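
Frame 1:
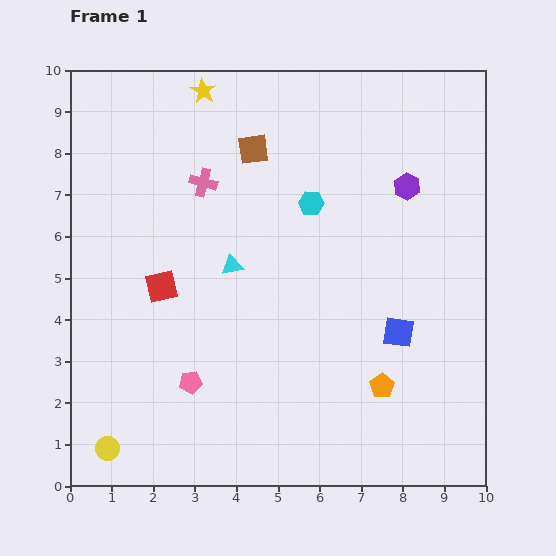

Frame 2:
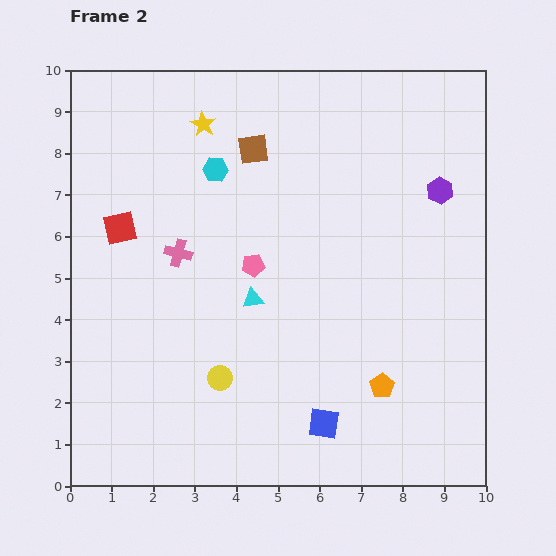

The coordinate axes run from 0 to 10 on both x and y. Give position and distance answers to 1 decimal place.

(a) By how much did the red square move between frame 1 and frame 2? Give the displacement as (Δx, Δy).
(-1.0, 1.4)

The red square was at (2.2, 4.8) in frame 1 and (1.2, 6.2) in frame 2.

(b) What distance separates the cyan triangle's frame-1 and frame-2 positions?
0.9

The cyan triangle moved from (3.9, 5.3) to (4.4, 4.5), a distance of √(0.5² + 0.8²) ≈ 0.9.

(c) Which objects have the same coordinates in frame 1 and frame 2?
the brown square, the orange pentagon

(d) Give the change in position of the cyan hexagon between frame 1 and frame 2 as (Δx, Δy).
(-2.3, 0.8)

The cyan hexagon was at (5.8, 6.8) in frame 1 and (3.5, 7.6) in frame 2.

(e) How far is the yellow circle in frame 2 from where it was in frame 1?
3.2

The yellow circle moved from (0.9, 0.9) to (3.6, 2.6), a distance of √(2.7² + 1.7²) ≈ 3.2.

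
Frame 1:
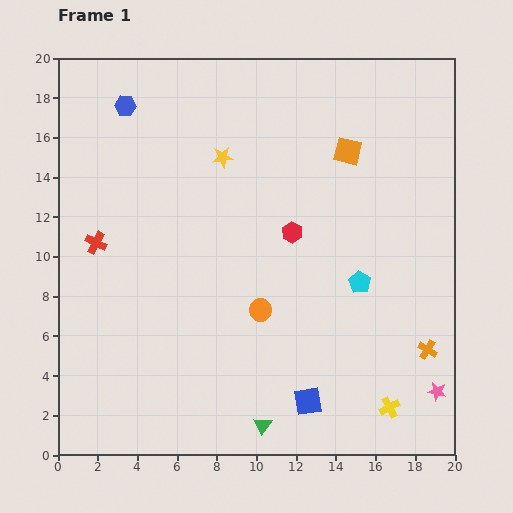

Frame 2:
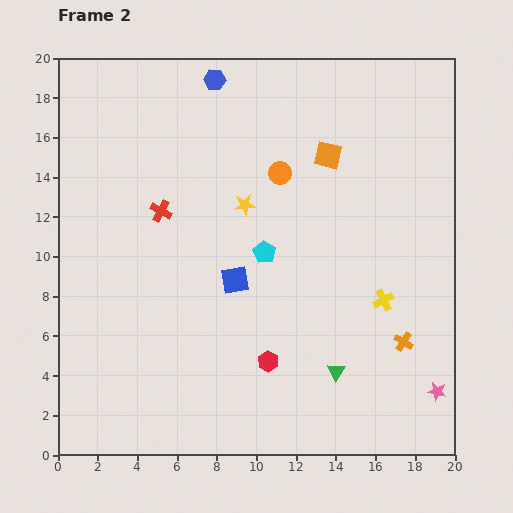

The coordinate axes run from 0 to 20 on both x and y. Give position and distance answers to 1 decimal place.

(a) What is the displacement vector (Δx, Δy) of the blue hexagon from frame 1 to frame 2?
(4.5, 1.3)

The blue hexagon was at (3.4, 17.6) in frame 1 and (7.9, 18.9) in frame 2.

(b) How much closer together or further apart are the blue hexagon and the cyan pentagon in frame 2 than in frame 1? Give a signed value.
-5.7

Distance in frame 1: 14.8. Distance in frame 2: 9.1.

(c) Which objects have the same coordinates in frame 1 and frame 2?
the pink star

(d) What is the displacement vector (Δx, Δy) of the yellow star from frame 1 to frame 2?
(1.1, -2.4)

The yellow star was at (8.3, 15.0) in frame 1 and (9.4, 12.6) in frame 2.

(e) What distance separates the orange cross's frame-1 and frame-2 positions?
1.3

The orange cross moved from (18.6, 5.3) to (17.4, 5.7), a distance of √(1.2² + 0.4²) ≈ 1.3.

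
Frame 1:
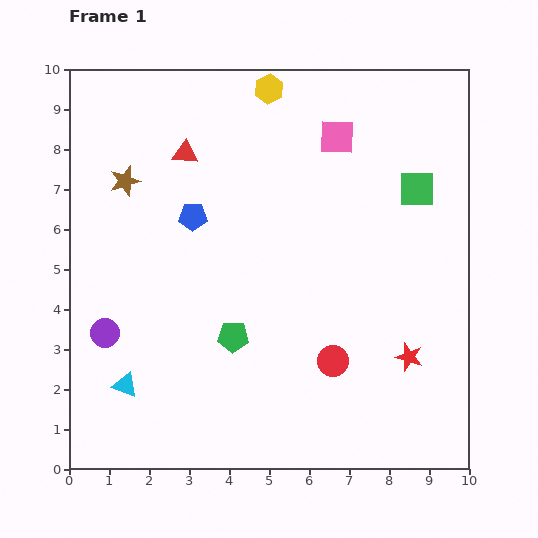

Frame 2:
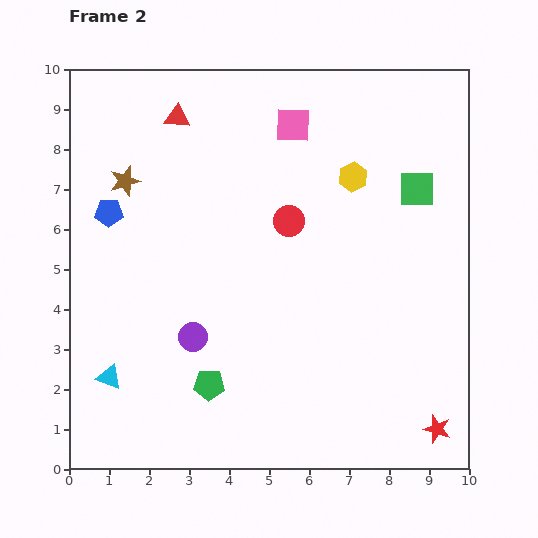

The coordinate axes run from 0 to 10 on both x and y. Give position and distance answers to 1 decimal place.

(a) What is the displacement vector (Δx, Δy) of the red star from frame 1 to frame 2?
(0.7, -1.8)

The red star was at (8.5, 2.8) in frame 1 and (9.2, 1.0) in frame 2.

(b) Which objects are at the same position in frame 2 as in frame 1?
the brown star, the green square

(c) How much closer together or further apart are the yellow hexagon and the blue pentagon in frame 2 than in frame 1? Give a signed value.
+2.5

Distance in frame 1: 3.7. Distance in frame 2: 6.2.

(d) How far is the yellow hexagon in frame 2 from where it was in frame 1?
3.0

The yellow hexagon moved from (5.0, 9.5) to (7.1, 7.3), a distance of √(2.1² + 2.2²) ≈ 3.0.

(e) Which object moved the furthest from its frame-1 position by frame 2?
the red circle

(moved 3.7; next 3.0)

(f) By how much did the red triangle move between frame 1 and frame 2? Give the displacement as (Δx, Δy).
(-0.2, 0.9)

The red triangle was at (2.9, 7.9) in frame 1 and (2.7, 8.8) in frame 2.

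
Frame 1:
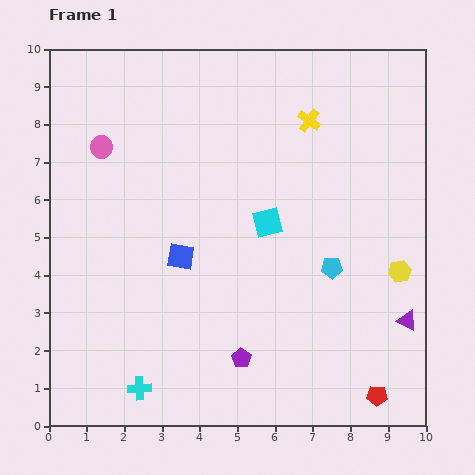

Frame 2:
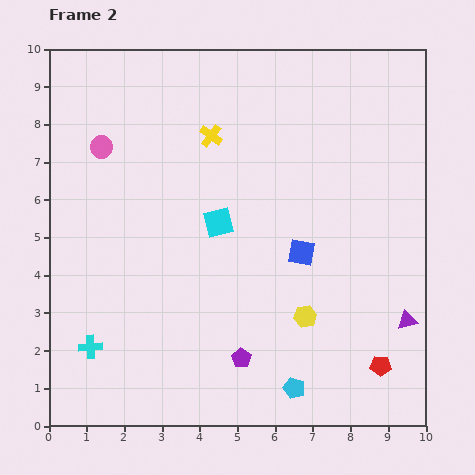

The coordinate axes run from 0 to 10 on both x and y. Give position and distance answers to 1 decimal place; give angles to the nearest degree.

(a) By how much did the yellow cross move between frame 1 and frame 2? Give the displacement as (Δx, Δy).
(-2.6, -0.4)

The yellow cross was at (6.9, 8.1) in frame 1 and (4.3, 7.7) in frame 2.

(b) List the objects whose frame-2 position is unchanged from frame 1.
the pink circle, the purple pentagon, the purple triangle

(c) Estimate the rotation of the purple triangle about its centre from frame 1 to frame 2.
40° counter-clockwise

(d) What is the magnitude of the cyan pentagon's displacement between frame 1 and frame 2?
3.4

The cyan pentagon moved from (7.5, 4.2) to (6.5, 1.0), a distance of √(1.0² + 3.2²) ≈ 3.4.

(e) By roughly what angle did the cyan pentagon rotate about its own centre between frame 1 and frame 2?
22° clockwise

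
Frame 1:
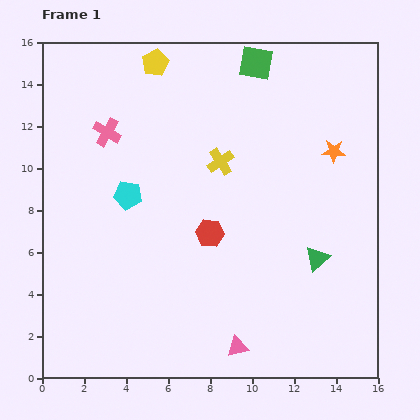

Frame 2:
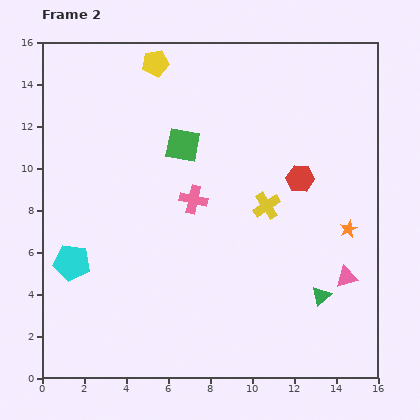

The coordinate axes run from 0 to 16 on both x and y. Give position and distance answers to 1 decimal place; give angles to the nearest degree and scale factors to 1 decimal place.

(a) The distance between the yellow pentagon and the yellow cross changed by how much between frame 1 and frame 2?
+3.0

Distance in frame 1: 5.6. Distance in frame 2: 8.6.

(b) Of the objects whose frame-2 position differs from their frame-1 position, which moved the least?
the green triangle

(moved 1.8)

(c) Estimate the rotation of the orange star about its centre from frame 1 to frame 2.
27° counter-clockwise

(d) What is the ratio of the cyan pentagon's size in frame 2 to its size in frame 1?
1.3×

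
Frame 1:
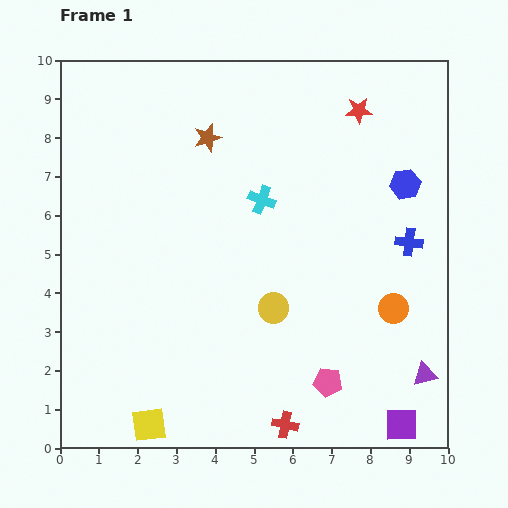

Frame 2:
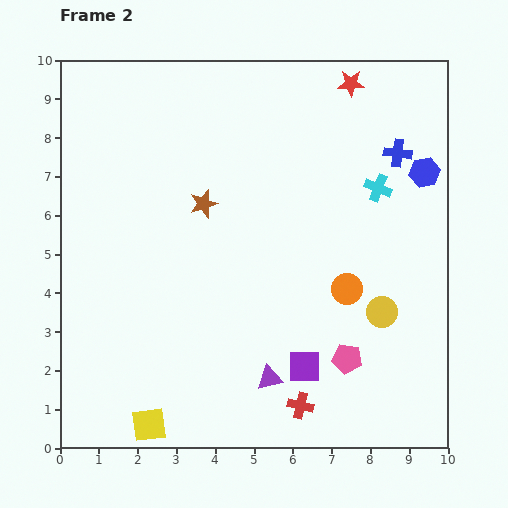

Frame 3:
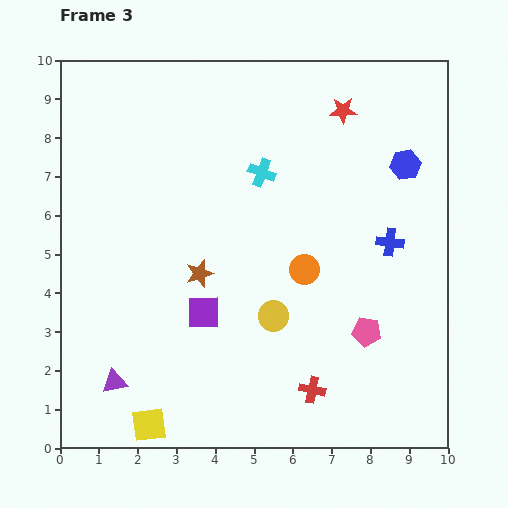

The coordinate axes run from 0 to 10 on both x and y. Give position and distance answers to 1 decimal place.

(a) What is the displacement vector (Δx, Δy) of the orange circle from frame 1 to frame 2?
(-1.2, 0.5)

The orange circle was at (8.6, 3.6) in frame 1 and (7.4, 4.1) in frame 2.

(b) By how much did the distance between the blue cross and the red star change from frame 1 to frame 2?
-1.4

Distance in frame 1: 3.6. Distance in frame 2: 2.2.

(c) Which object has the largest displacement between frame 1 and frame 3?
the purple triangle

(moved 8.0; next 5.9)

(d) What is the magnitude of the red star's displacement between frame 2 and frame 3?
0.7

The red star moved from (7.5, 9.4) to (7.3, 8.7), a distance of √(0.2² + 0.7²) ≈ 0.7.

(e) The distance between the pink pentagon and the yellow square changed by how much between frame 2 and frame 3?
+0.7

Distance in frame 2: 5.4. Distance in frame 3: 6.1.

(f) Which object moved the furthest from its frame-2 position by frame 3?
the purple triangle

(moved 4.0; next 3.0)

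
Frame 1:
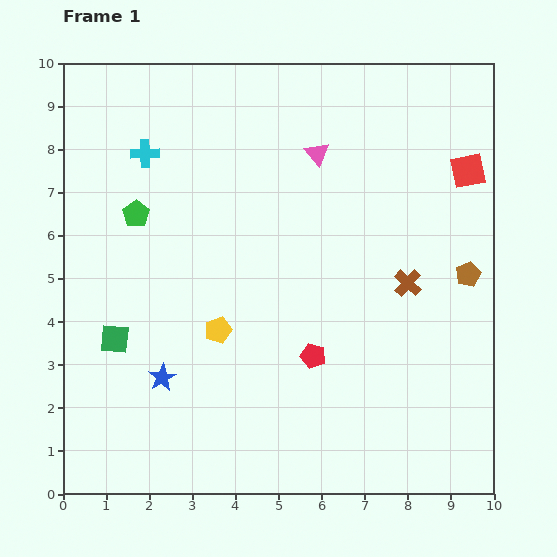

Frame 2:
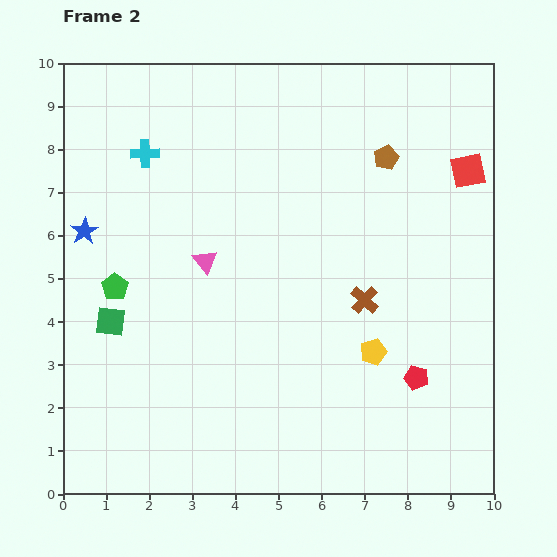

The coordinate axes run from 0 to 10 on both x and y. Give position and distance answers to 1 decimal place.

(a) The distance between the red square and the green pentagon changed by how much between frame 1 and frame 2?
+0.8

Distance in frame 1: 7.8. Distance in frame 2: 8.6.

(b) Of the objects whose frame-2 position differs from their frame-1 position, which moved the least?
the green square

(moved 0.4)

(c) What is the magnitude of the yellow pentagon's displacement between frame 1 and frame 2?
3.6

The yellow pentagon moved from (3.6, 3.8) to (7.2, 3.3), a distance of √(3.6² + 0.5²) ≈ 3.6.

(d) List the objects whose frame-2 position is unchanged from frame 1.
the red square, the cyan cross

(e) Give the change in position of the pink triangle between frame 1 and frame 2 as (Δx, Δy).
(-2.6, -2.5)

The pink triangle was at (5.9, 7.9) in frame 1 and (3.3, 5.4) in frame 2.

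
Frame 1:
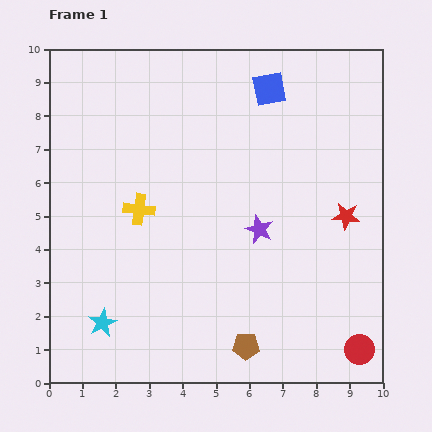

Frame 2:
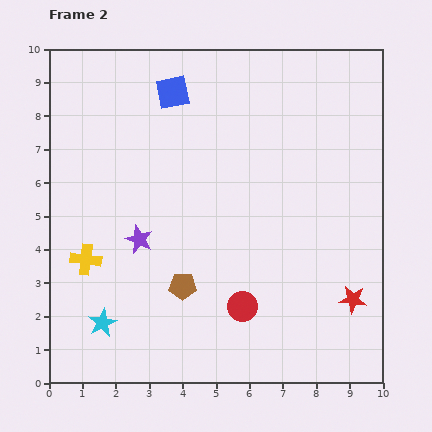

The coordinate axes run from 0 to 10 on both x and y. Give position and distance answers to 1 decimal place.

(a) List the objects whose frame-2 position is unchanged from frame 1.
the cyan star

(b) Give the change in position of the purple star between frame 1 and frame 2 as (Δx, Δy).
(-3.6, -0.3)

The purple star was at (6.3, 4.6) in frame 1 and (2.7, 4.3) in frame 2.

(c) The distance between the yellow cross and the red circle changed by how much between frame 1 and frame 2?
-2.9

Distance in frame 1: 7.8. Distance in frame 2: 4.9.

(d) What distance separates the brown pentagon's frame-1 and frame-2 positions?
2.6

The brown pentagon moved from (5.9, 1.1) to (4.0, 2.9), a distance of √(1.9² + 1.8²) ≈ 2.6.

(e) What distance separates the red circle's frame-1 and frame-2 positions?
3.7

The red circle moved from (9.3, 1.0) to (5.8, 2.3), a distance of √(3.5² + 1.3²) ≈ 3.7.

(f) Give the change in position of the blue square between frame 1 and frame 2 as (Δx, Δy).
(-2.9, -0.1)

The blue square was at (6.6, 8.8) in frame 1 and (3.7, 8.7) in frame 2.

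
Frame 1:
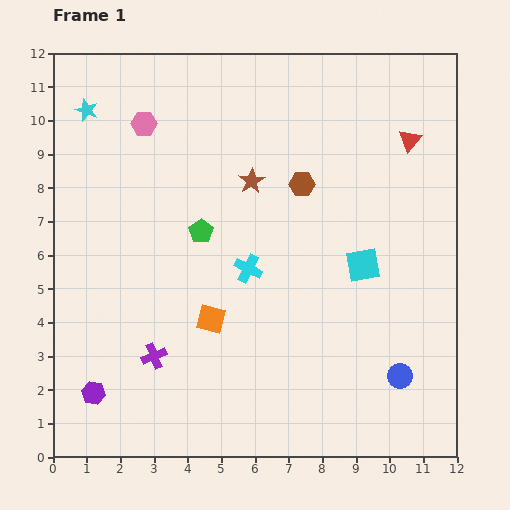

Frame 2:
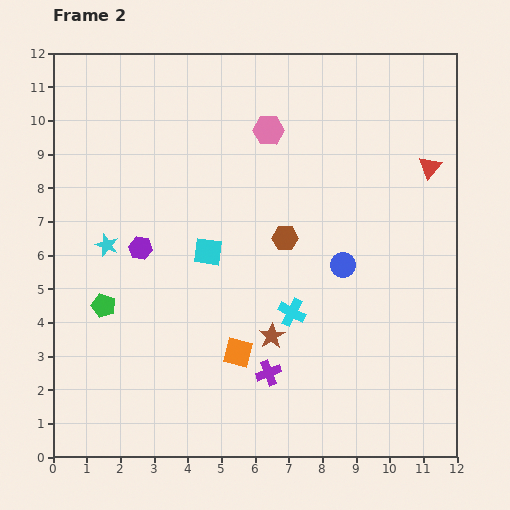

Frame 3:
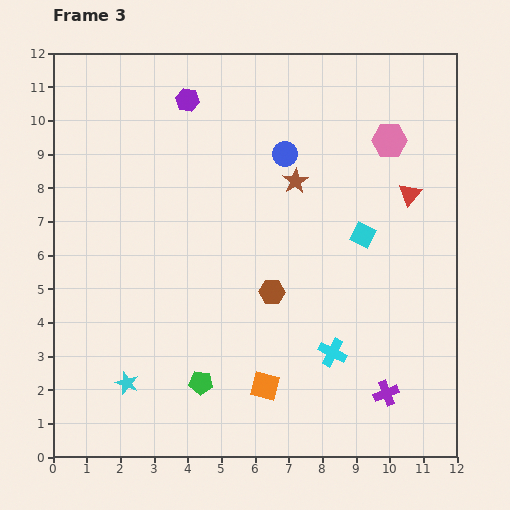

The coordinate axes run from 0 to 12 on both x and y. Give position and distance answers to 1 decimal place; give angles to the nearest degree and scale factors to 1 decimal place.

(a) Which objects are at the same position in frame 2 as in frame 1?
none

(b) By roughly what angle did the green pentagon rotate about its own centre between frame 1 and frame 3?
31° counter-clockwise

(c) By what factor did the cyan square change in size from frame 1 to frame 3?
0.7×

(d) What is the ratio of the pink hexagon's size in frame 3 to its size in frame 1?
1.4×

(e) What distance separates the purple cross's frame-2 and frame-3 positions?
3.6

The purple cross moved from (6.4, 2.5) to (9.9, 1.9), a distance of √(3.5² + 0.6²) ≈ 3.6.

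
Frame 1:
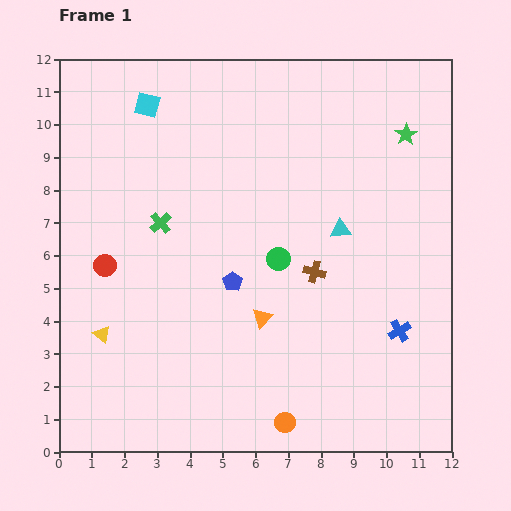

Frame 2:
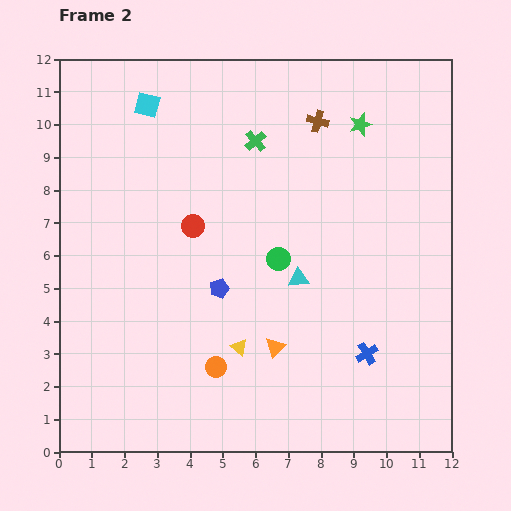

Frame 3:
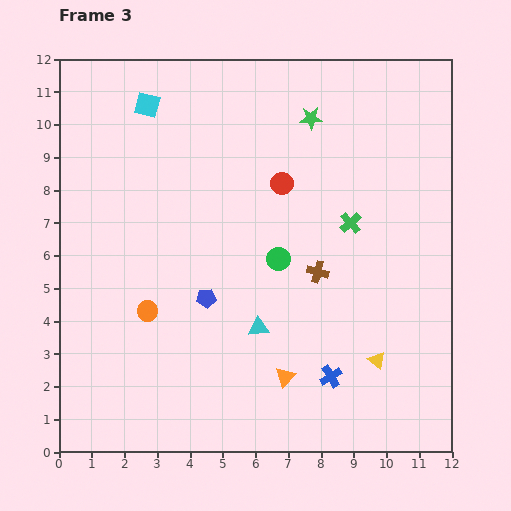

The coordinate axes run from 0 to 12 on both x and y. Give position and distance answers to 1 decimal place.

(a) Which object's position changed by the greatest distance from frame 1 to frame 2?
the brown cross

(moved 4.6; next 4.2)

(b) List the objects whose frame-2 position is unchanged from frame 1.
the green circle, the cyan square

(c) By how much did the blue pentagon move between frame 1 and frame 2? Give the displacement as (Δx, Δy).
(-0.4, -0.2)

The blue pentagon was at (5.3, 5.2) in frame 1 and (4.9, 5.0) in frame 2.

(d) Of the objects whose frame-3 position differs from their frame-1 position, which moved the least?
the brown cross

(moved 0.1)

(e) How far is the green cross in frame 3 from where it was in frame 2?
3.8

The green cross moved from (6.0, 9.5) to (8.9, 7.0), a distance of √(2.9² + 2.5²) ≈ 3.8.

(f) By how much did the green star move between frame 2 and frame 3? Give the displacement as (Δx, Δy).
(-1.5, 0.2)

The green star was at (9.2, 10.0) in frame 2 and (7.7, 10.2) in frame 3.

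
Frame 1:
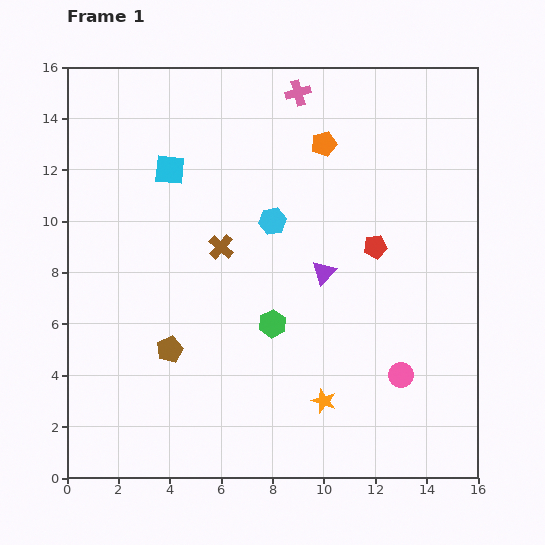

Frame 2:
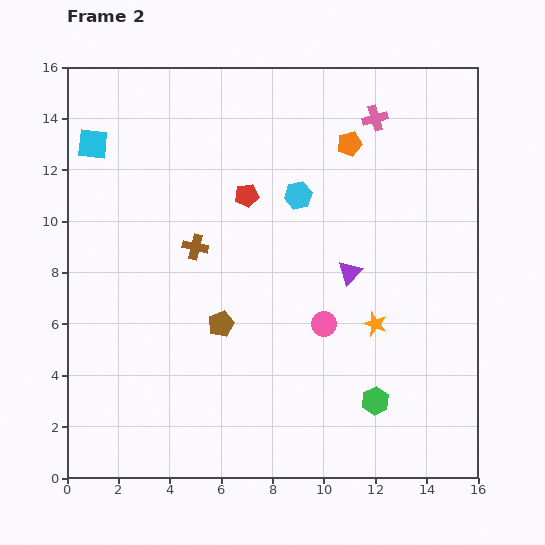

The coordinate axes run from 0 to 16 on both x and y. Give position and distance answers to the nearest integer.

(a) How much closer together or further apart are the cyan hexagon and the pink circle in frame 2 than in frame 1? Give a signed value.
-3

Distance in frame 1: 8. Distance in frame 2: 5.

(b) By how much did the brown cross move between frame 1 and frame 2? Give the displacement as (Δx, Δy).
(-1, 0)

The brown cross was at (6, 9) in frame 1 and (5, 9) in frame 2.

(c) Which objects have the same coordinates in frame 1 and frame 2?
none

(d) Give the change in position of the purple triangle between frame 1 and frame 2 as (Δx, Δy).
(1, 0)

The purple triangle was at (10, 8) in frame 1 and (11, 8) in frame 2.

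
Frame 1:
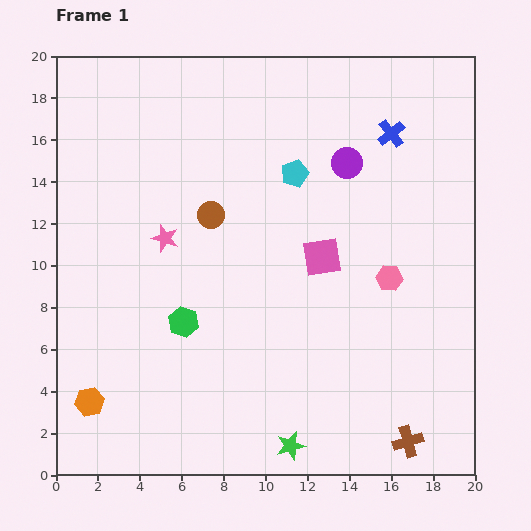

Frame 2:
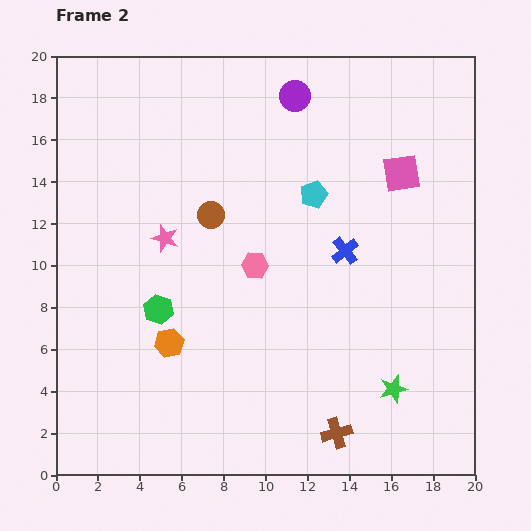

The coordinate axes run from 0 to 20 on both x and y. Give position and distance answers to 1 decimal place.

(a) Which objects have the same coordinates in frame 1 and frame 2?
the brown circle, the pink star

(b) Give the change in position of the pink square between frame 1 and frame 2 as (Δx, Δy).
(3.8, 4.0)

The pink square was at (12.7, 10.4) in frame 1 and (16.5, 14.4) in frame 2.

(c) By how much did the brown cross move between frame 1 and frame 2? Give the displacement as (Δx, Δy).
(-3.4, 0.4)

The brown cross was at (16.8, 1.6) in frame 1 and (13.4, 2.0) in frame 2.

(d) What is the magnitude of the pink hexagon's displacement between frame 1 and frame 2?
6.4

The pink hexagon moved from (15.9, 9.4) to (9.5, 10.0), a distance of √(6.4² + 0.6²) ≈ 6.4.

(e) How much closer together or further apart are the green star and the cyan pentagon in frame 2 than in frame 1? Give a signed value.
-3.0

Distance in frame 1: 13.0. Distance in frame 2: 10.0.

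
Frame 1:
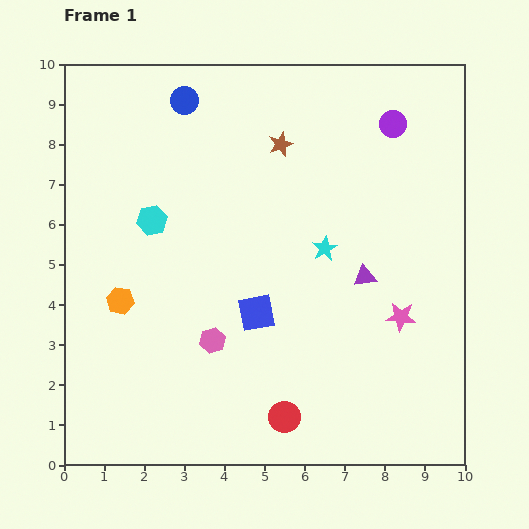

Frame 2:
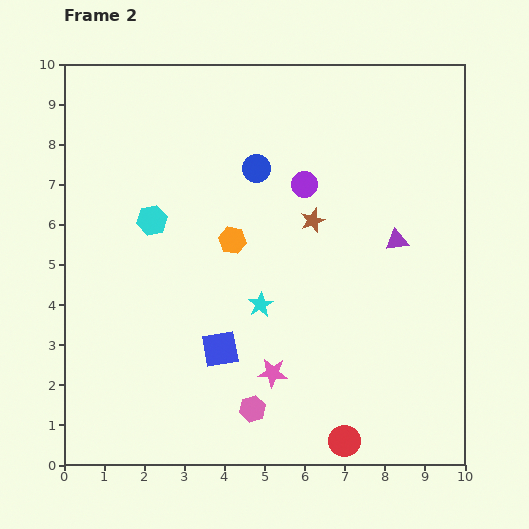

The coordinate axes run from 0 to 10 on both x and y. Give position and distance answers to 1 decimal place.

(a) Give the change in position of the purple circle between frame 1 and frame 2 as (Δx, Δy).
(-2.2, -1.5)

The purple circle was at (8.2, 8.5) in frame 1 and (6.0, 7.0) in frame 2.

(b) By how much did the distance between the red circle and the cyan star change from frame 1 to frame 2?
-0.3

Distance in frame 1: 4.3. Distance in frame 2: 4.0.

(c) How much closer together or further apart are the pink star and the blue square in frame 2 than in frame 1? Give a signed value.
-2.2

Distance in frame 1: 3.6. Distance in frame 2: 1.4.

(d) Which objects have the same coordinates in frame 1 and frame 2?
the cyan hexagon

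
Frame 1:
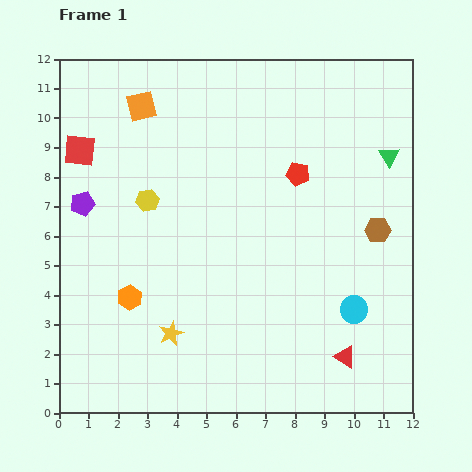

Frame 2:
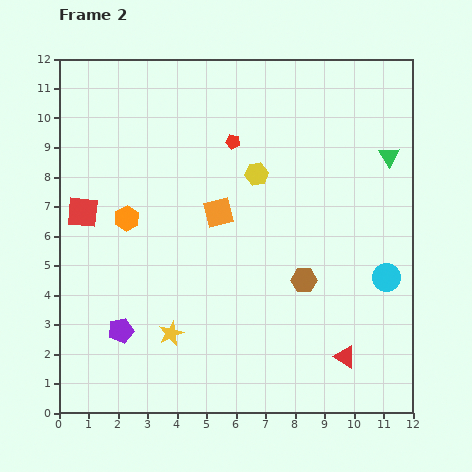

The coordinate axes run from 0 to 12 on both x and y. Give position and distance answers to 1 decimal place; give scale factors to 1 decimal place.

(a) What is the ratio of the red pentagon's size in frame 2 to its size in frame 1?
0.6×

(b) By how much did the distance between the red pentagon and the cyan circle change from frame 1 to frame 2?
+1.9

Distance in frame 1: 5.0. Distance in frame 2: 6.9.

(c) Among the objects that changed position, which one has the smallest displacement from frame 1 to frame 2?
the cyan circle

(moved 1.6)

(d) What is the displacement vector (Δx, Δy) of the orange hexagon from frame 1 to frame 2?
(-0.1, 2.7)

The orange hexagon was at (2.4, 3.9) in frame 1 and (2.3, 6.6) in frame 2.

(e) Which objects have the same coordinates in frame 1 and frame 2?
the red triangle, the green triangle, the yellow star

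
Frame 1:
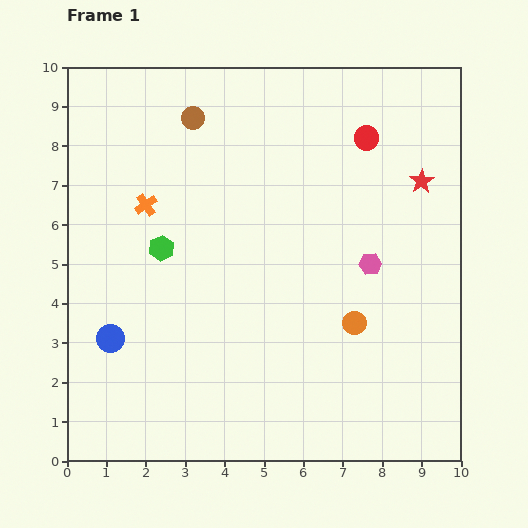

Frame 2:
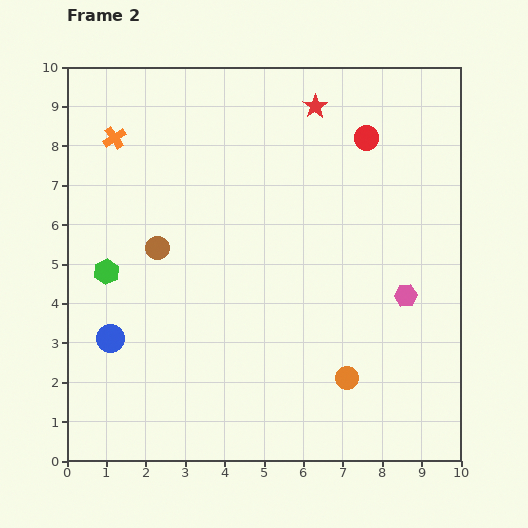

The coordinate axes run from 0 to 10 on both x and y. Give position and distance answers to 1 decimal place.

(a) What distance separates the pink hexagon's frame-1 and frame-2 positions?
1.2

The pink hexagon moved from (7.7, 5.0) to (8.6, 4.2), a distance of √(0.9² + 0.8²) ≈ 1.2.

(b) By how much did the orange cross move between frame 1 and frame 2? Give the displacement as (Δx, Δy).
(-0.8, 1.7)

The orange cross was at (2.0, 6.5) in frame 1 and (1.2, 8.2) in frame 2.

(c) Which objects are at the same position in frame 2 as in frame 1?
the red circle, the blue circle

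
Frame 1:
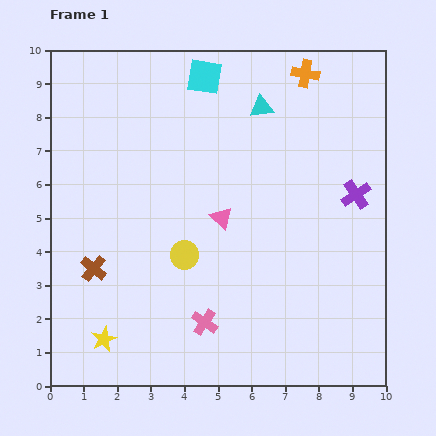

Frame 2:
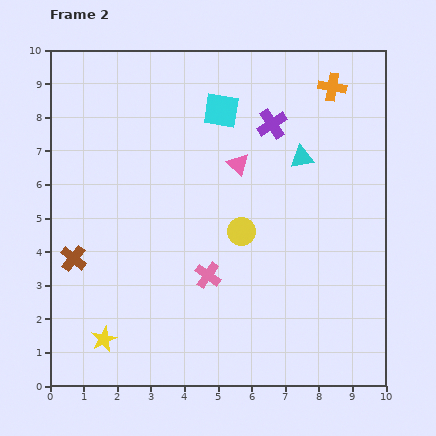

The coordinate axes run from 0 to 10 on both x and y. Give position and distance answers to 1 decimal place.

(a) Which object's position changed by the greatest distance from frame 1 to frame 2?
the purple cross

(moved 3.3; next 1.9)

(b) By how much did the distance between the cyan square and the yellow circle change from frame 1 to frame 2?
-1.7

Distance in frame 1: 5.3. Distance in frame 2: 3.6.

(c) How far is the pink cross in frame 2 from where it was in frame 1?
1.4

The pink cross moved from (4.6, 1.9) to (4.7, 3.3), a distance of √(0.1² + 1.4²) ≈ 1.4.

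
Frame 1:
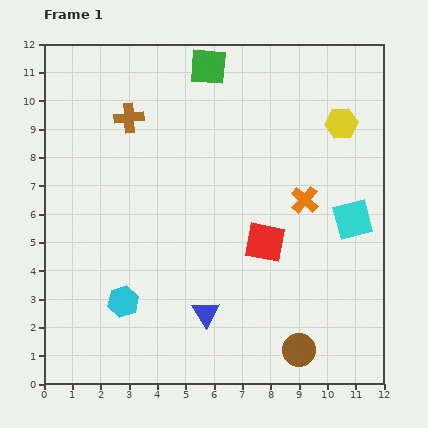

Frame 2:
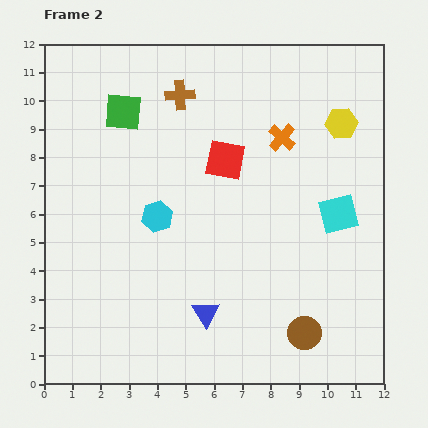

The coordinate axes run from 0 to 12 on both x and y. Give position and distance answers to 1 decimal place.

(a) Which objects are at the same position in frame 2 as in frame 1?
the blue triangle, the yellow hexagon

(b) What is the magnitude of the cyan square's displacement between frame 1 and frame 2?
0.5

The cyan square moved from (10.9, 5.8) to (10.4, 6.0), a distance of √(0.5² + 0.2²) ≈ 0.5.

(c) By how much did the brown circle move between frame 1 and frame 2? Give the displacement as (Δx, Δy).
(0.2, 0.6)

The brown circle was at (9.0, 1.2) in frame 1 and (9.2, 1.8) in frame 2.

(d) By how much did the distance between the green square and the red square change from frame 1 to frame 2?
-2.5

Distance in frame 1: 6.5. Distance in frame 2: 4.0.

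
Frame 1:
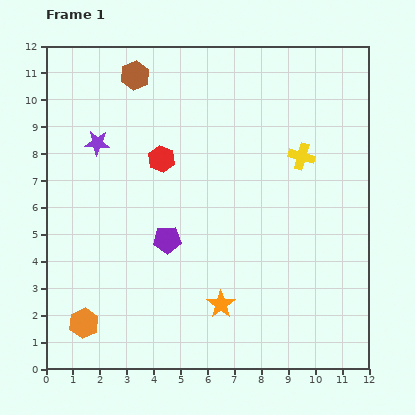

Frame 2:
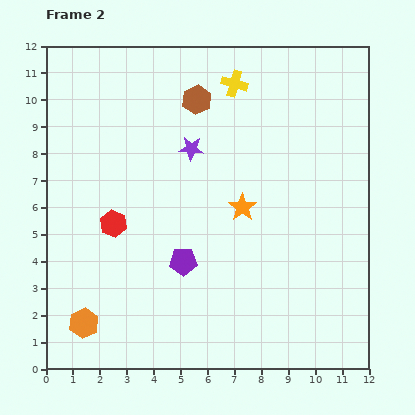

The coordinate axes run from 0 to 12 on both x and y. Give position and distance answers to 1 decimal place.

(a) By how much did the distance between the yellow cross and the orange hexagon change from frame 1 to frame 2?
+0.3

Distance in frame 1: 10.2. Distance in frame 2: 10.5.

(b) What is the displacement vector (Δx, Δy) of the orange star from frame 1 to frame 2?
(0.8, 3.6)

The orange star was at (6.5, 2.4) in frame 1 and (7.3, 6.0) in frame 2.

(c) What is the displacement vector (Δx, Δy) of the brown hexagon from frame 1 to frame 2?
(2.3, -0.9)

The brown hexagon was at (3.3, 10.9) in frame 1 and (5.6, 10.0) in frame 2.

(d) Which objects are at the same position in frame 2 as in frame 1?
the orange hexagon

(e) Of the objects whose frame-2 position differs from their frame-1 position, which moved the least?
the purple pentagon

(moved 1.0)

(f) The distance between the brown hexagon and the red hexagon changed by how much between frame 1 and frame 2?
+2.2

Distance in frame 1: 3.3. Distance in frame 2: 5.5.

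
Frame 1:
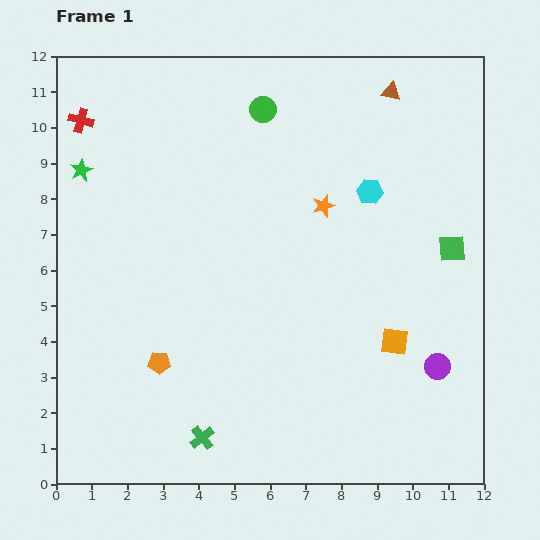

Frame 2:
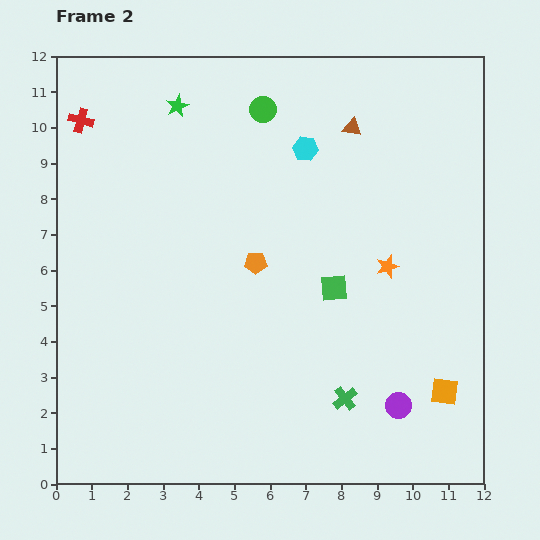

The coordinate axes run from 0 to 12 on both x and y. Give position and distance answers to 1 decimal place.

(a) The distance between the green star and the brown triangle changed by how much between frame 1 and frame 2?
-4.1

Distance in frame 1: 9.0. Distance in frame 2: 4.9.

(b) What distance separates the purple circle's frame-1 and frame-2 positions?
1.6

The purple circle moved from (10.7, 3.3) to (9.6, 2.2), a distance of √(1.1² + 1.1²) ≈ 1.6.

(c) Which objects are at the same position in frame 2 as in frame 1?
the green circle, the red cross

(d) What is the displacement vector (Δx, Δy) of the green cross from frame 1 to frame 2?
(4.0, 1.1)

The green cross was at (4.1, 1.3) in frame 1 and (8.1, 2.4) in frame 2.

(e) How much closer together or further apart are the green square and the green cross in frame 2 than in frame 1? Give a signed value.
-5.7

Distance in frame 1: 8.8. Distance in frame 2: 3.1.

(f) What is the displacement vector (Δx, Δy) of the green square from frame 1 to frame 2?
(-3.3, -1.1)

The green square was at (11.1, 6.6) in frame 1 and (7.8, 5.5) in frame 2.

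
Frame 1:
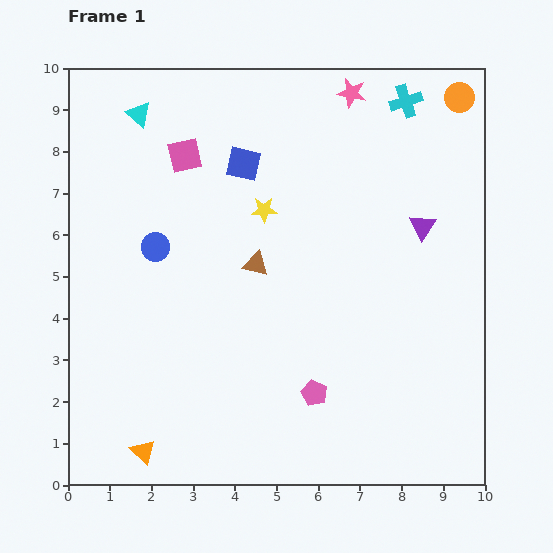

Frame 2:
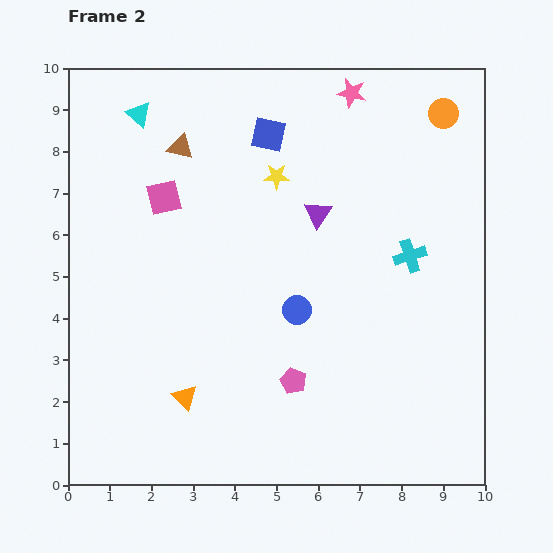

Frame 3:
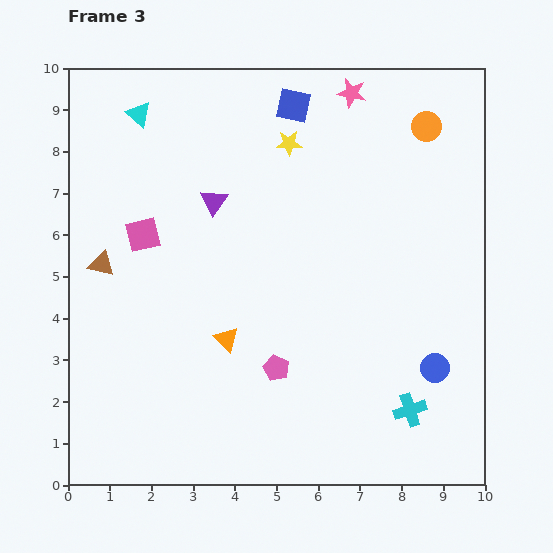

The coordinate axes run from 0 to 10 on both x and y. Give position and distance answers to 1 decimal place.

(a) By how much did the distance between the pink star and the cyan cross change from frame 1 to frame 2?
+2.8

Distance in frame 1: 1.3. Distance in frame 2: 4.1.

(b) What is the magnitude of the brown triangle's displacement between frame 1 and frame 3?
3.7

The brown triangle moved from (4.5, 5.3) to (0.8, 5.3), a distance of √(3.7² + 0.0²) ≈ 3.7.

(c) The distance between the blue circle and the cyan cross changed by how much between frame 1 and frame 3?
-5.7

Distance in frame 1: 6.9. Distance in frame 3: 1.2.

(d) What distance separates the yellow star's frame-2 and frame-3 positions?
0.9

The yellow star moved from (5.0, 7.4) to (5.3, 8.2), a distance of √(0.3² + 0.8²) ≈ 0.9.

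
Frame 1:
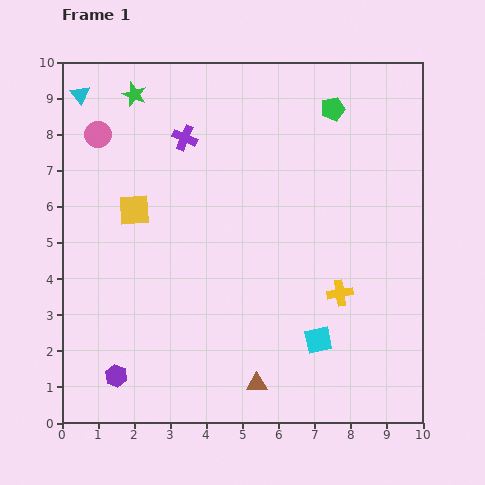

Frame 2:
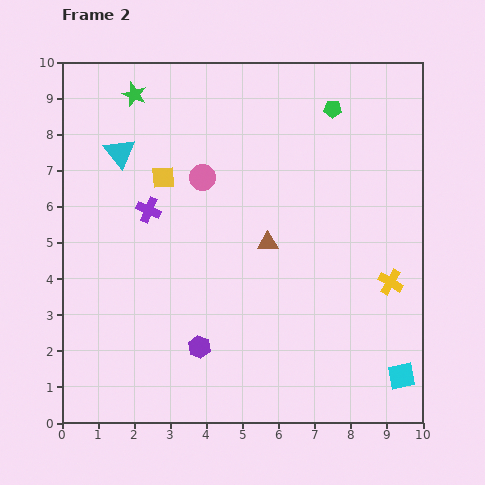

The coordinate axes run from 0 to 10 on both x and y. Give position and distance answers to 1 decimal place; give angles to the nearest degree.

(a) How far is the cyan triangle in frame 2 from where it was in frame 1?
1.9

The cyan triangle moved from (0.5, 9.1) to (1.6, 7.5), a distance of √(1.1² + 1.6²) ≈ 1.9.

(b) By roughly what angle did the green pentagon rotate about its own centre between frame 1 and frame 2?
18° clockwise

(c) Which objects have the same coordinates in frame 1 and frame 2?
the green pentagon, the green star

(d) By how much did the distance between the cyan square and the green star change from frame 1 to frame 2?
+2.3

Distance in frame 1: 8.5. Distance in frame 2: 10.8.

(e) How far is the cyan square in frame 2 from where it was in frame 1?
2.5

The cyan square moved from (7.1, 2.3) to (9.4, 1.3), a distance of √(2.3² + 1.0²) ≈ 2.5.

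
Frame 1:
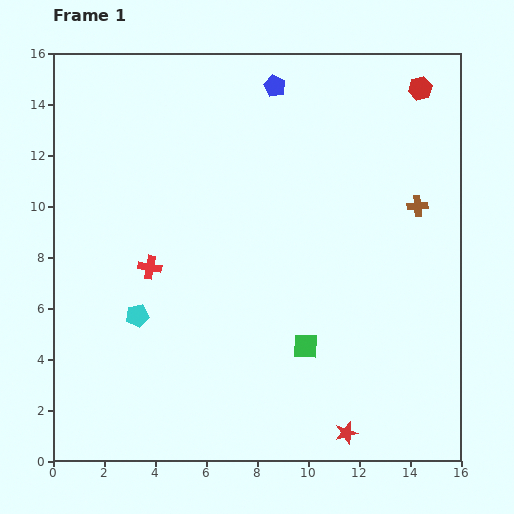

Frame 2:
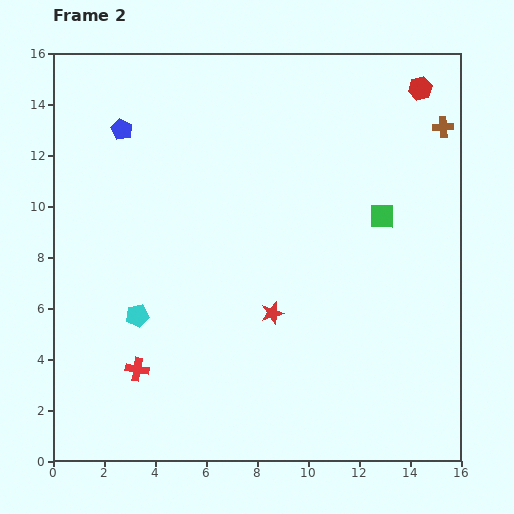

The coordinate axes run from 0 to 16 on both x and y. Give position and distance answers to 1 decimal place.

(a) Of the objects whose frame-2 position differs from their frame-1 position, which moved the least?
the brown cross

(moved 3.3)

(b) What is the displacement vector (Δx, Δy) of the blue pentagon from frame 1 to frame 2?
(-6.0, -1.7)

The blue pentagon was at (8.7, 14.7) in frame 1 and (2.7, 13.0) in frame 2.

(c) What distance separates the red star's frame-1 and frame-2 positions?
5.5

The red star moved from (11.5, 1.1) to (8.6, 5.8), a distance of √(2.9² + 4.7²) ≈ 5.5.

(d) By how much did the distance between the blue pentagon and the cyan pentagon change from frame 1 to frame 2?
-3.2

Distance in frame 1: 10.5. Distance in frame 2: 7.3.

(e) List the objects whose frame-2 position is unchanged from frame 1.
the cyan pentagon, the red hexagon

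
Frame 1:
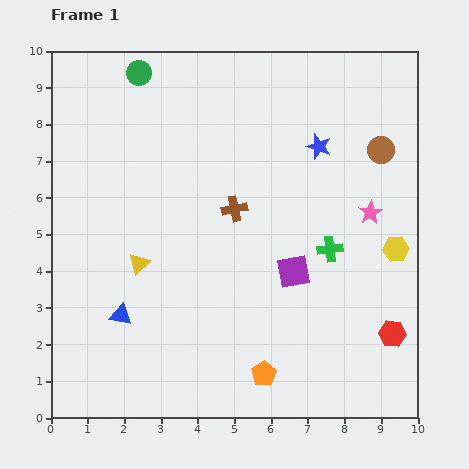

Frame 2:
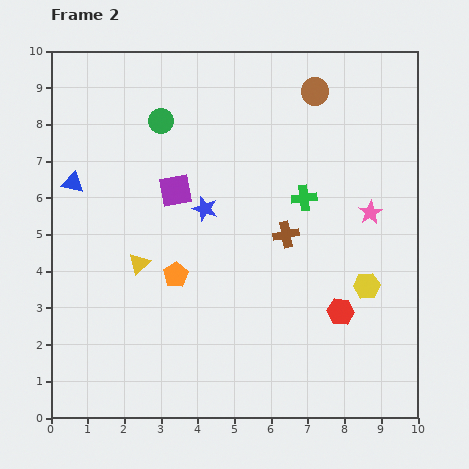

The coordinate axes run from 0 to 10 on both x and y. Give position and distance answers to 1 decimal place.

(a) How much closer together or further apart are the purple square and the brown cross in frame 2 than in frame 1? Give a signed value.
+0.9

Distance in frame 1: 2.3. Distance in frame 2: 3.2.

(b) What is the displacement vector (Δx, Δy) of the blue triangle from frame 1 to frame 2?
(-1.3, 3.6)

The blue triangle was at (1.9, 2.8) in frame 1 and (0.6, 6.4) in frame 2.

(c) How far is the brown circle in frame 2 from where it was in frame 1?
2.4

The brown circle moved from (9.0, 7.3) to (7.2, 8.9), a distance of √(1.8² + 1.6²) ≈ 2.4.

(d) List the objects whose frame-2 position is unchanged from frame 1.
the pink star, the yellow triangle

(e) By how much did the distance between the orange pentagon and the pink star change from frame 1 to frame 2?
+0.3

Distance in frame 1: 5.3. Distance in frame 2: 5.6.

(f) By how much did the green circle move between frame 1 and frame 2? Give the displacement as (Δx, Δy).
(0.6, -1.3)

The green circle was at (2.4, 9.4) in frame 1 and (3.0, 8.1) in frame 2.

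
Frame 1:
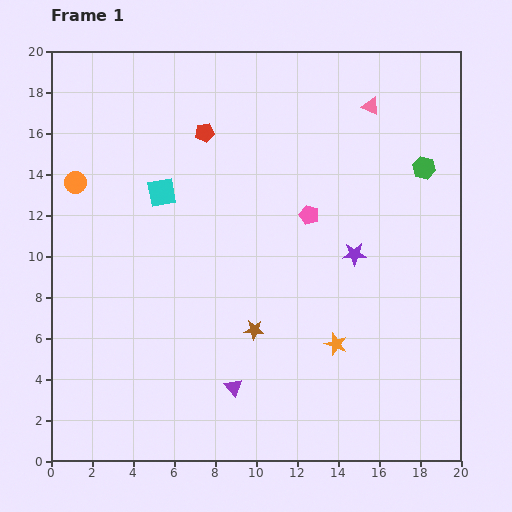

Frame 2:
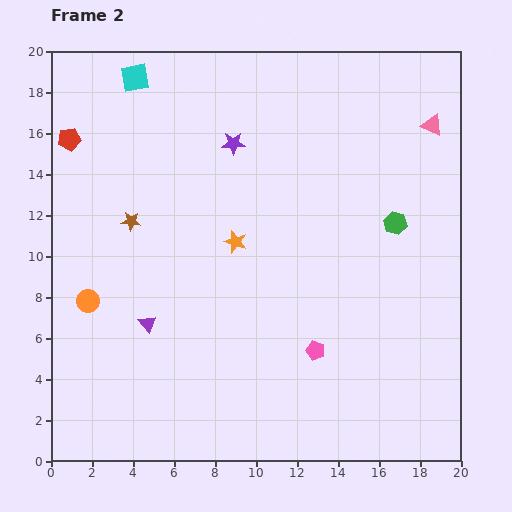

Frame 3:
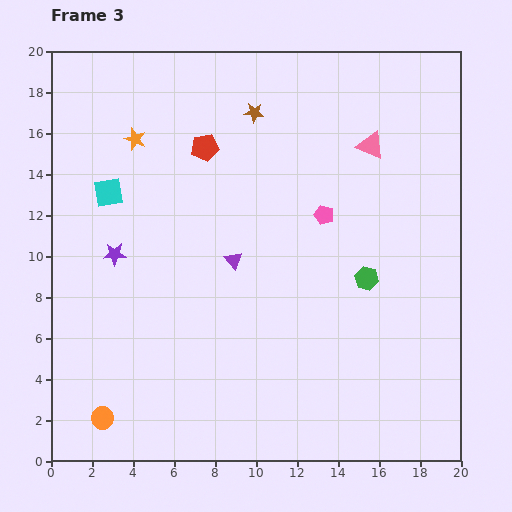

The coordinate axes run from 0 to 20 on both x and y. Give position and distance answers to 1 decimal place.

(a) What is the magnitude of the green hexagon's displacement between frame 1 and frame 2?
3.0

The green hexagon moved from (18.2, 14.3) to (16.8, 11.6), a distance of √(1.4² + 2.7²) ≈ 3.0.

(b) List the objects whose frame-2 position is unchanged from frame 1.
none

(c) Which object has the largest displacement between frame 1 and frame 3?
the orange star

(moved 14.0; next 11.7)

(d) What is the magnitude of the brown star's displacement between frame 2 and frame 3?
8.0

The brown star moved from (3.9, 11.7) to (9.9, 17.0), a distance of √(6.0² + 5.3²) ≈ 8.0.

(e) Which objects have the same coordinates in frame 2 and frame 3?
none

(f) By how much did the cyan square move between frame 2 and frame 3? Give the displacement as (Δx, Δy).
(-1.3, -5.6)

The cyan square was at (4.1, 18.7) in frame 2 and (2.8, 13.1) in frame 3.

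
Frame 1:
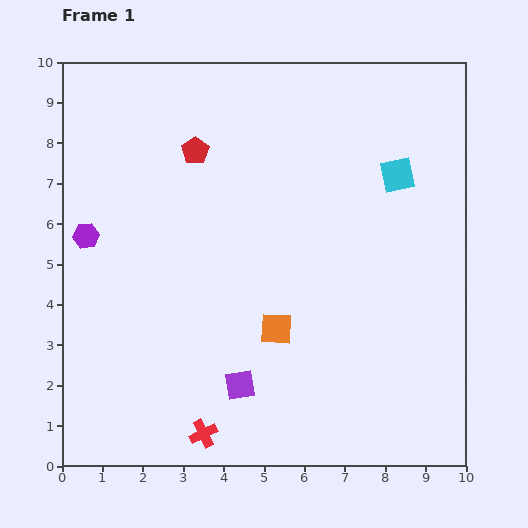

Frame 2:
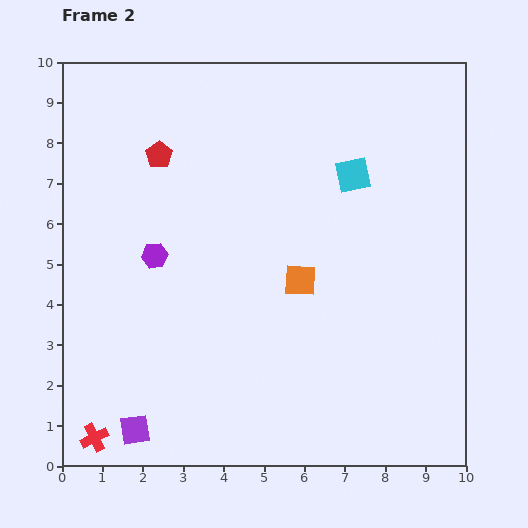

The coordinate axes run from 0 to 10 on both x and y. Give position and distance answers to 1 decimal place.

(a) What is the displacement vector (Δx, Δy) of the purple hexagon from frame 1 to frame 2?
(1.7, -0.5)

The purple hexagon was at (0.6, 5.7) in frame 1 and (2.3, 5.2) in frame 2.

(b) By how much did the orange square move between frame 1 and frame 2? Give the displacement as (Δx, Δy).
(0.6, 1.2)

The orange square was at (5.3, 3.4) in frame 1 and (5.9, 4.6) in frame 2.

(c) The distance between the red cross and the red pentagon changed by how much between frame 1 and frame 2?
+0.2

Distance in frame 1: 7.0. Distance in frame 2: 7.2.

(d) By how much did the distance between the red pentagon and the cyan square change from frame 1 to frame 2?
-0.2

Distance in frame 1: 5.0. Distance in frame 2: 4.8.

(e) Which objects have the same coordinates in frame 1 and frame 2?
none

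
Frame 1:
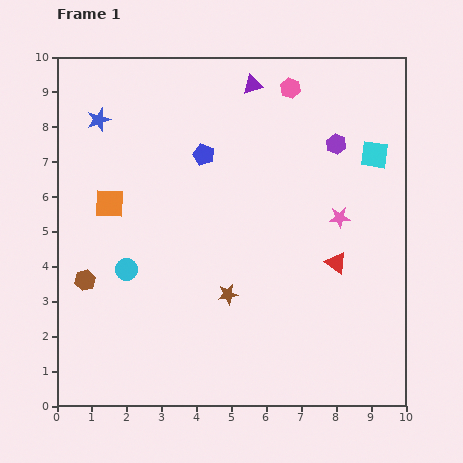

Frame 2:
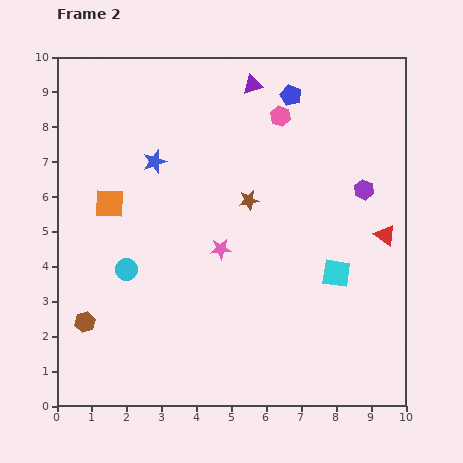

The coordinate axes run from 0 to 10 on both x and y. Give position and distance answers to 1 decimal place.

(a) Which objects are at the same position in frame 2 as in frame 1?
the purple triangle, the orange square, the cyan circle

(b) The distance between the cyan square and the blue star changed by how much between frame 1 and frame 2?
-1.9

Distance in frame 1: 8.0. Distance in frame 2: 6.1.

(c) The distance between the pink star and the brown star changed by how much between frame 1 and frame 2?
-2.3

Distance in frame 1: 3.9. Distance in frame 2: 1.6.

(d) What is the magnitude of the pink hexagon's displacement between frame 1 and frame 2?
0.9

The pink hexagon moved from (6.7, 9.1) to (6.4, 8.3), a distance of √(0.3² + 0.8²) ≈ 0.9.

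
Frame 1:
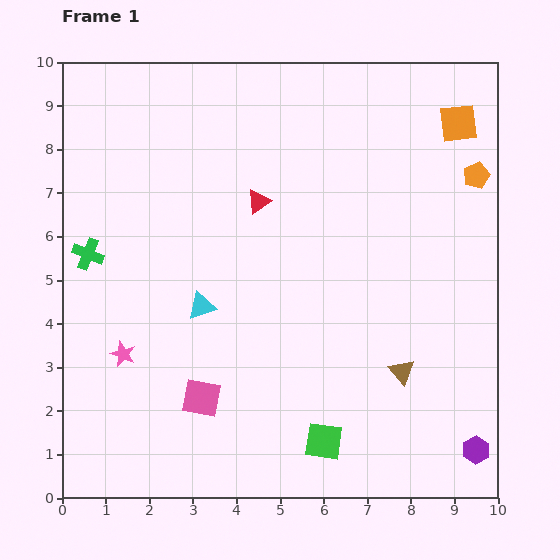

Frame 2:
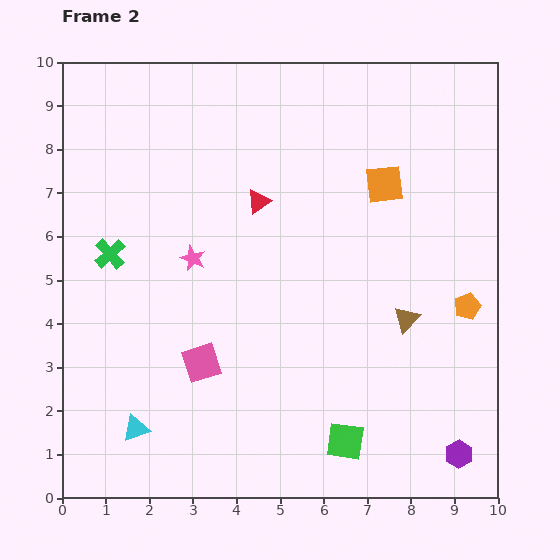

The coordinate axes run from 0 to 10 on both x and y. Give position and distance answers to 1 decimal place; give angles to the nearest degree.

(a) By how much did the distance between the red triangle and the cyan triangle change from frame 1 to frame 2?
+3.2

Distance in frame 1: 2.7. Distance in frame 2: 5.9.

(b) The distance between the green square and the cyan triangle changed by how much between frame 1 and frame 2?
+0.6

Distance in frame 1: 4.2. Distance in frame 2: 4.8.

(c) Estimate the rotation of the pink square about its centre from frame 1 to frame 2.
28° counter-clockwise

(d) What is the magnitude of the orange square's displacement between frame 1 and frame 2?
2.2

The orange square moved from (9.1, 8.6) to (7.4, 7.2), a distance of √(1.7² + 1.4²) ≈ 2.2.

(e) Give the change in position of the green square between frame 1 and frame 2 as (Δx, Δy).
(0.5, 0.0)

The green square was at (6.0, 1.3) in frame 1 and (6.5, 1.3) in frame 2.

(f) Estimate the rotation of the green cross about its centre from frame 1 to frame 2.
28° clockwise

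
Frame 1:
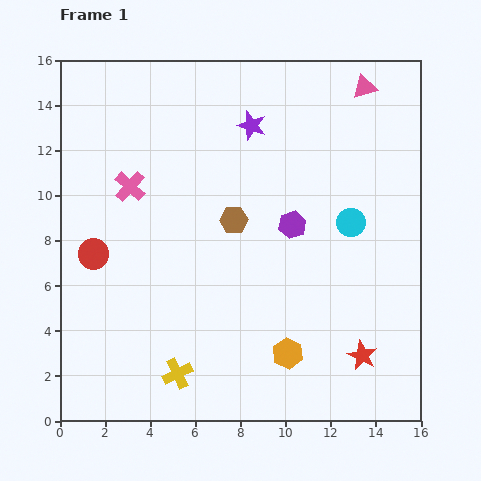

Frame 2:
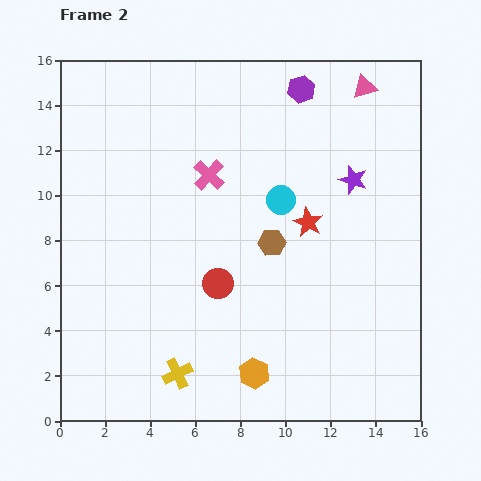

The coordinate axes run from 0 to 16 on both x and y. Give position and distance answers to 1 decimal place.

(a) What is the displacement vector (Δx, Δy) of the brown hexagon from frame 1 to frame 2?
(1.7, -1.0)

The brown hexagon was at (7.7, 8.9) in frame 1 and (9.4, 7.9) in frame 2.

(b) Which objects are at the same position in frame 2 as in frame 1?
the pink triangle, the yellow cross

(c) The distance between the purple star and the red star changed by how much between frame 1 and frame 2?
-8.5

Distance in frame 1: 11.3. Distance in frame 2: 2.8.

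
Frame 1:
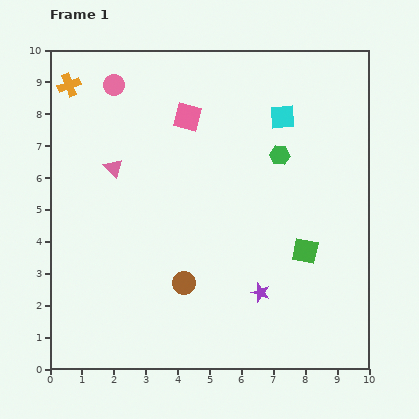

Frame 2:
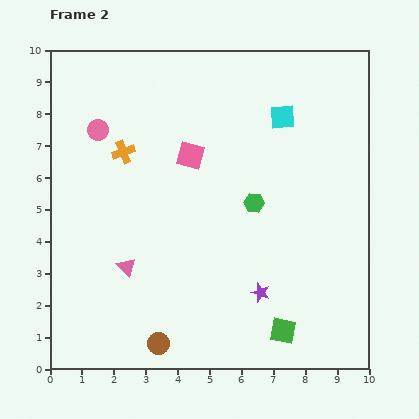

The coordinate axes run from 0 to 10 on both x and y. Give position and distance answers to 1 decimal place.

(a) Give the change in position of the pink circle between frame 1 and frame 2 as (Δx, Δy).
(-0.5, -1.4)

The pink circle was at (2.0, 8.9) in frame 1 and (1.5, 7.5) in frame 2.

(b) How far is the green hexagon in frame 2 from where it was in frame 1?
1.7

The green hexagon moved from (7.2, 6.7) to (6.4, 5.2), a distance of √(0.8² + 1.5²) ≈ 1.7.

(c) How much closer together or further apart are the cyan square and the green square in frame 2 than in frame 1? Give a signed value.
+2.4

Distance in frame 1: 4.3. Distance in frame 2: 6.7.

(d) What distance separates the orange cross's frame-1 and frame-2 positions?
2.7

The orange cross moved from (0.6, 8.9) to (2.3, 6.8), a distance of √(1.7² + 2.1²) ≈ 2.7.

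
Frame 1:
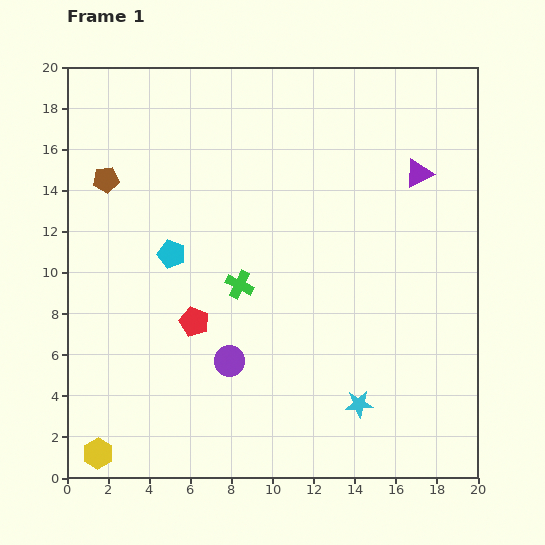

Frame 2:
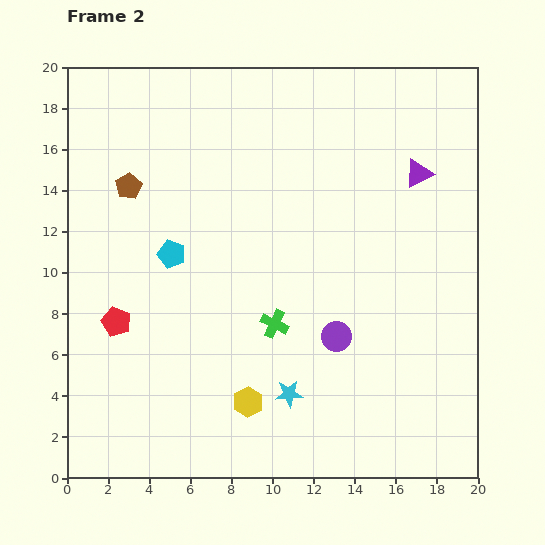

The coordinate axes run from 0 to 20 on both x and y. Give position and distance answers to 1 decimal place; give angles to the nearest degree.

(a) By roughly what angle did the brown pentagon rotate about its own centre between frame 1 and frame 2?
24° counter-clockwise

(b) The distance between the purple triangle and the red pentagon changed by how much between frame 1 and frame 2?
+3.3

Distance in frame 1: 13.1. Distance in frame 2: 16.4.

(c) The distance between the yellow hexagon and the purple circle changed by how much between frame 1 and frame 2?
-2.4

Distance in frame 1: 7.8. Distance in frame 2: 5.4.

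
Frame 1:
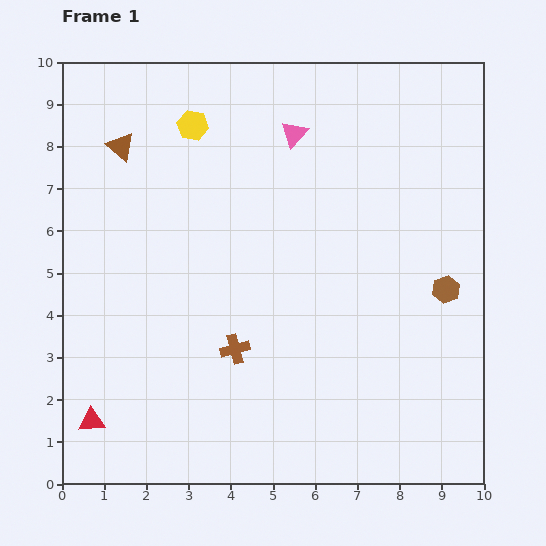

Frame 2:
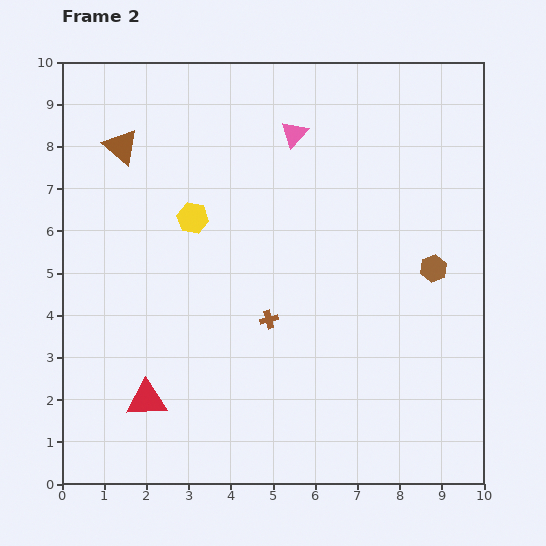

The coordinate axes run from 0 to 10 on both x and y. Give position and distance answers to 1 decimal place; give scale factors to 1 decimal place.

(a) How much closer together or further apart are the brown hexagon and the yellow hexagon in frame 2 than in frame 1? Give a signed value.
-1.4

Distance in frame 1: 7.2. Distance in frame 2: 5.8.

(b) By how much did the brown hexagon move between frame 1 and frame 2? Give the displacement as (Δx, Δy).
(-0.3, 0.5)

The brown hexagon was at (9.1, 4.6) in frame 1 and (8.8, 5.1) in frame 2.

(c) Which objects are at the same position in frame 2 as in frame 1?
the brown triangle, the pink triangle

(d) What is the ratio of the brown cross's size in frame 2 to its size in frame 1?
0.6×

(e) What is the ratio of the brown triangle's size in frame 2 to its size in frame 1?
1.3×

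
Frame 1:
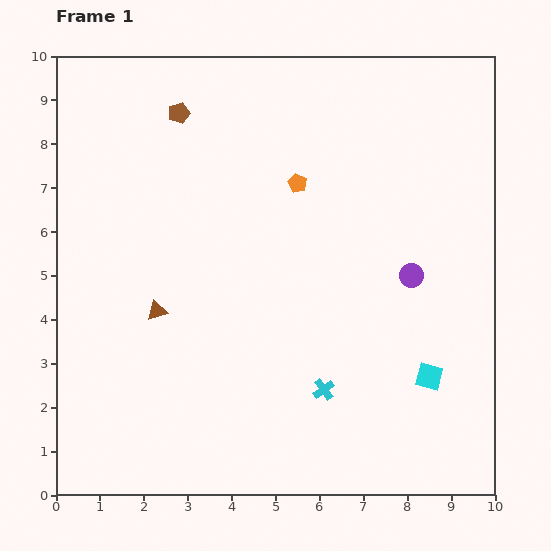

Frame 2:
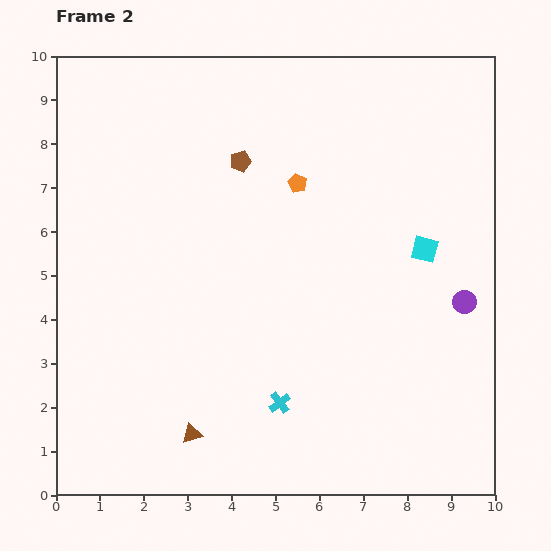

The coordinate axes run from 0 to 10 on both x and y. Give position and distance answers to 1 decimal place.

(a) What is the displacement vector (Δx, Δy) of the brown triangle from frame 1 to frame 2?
(0.8, -2.8)

The brown triangle was at (2.3, 4.2) in frame 1 and (3.1, 1.4) in frame 2.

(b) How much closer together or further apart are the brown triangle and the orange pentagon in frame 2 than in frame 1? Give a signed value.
+1.9

Distance in frame 1: 4.3. Distance in frame 2: 6.2.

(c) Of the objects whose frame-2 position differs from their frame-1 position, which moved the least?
the cyan cross

(moved 1.0)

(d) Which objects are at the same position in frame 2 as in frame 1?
the orange pentagon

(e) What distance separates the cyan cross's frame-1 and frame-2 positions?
1.0

The cyan cross moved from (6.1, 2.4) to (5.1, 2.1), a distance of √(1.0² + 0.3²) ≈ 1.0.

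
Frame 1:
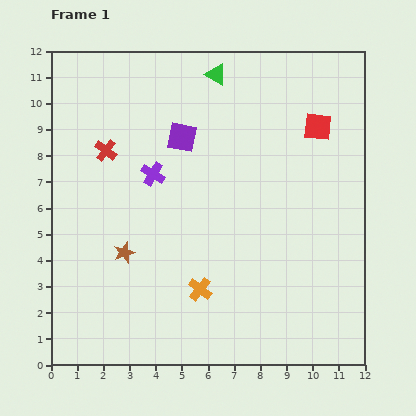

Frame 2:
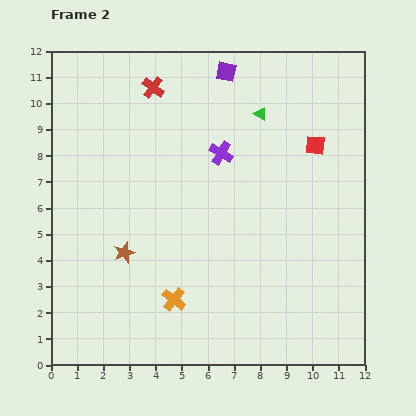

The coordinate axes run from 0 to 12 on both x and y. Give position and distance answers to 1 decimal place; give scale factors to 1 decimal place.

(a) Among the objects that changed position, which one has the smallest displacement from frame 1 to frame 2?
the red square

(moved 0.7)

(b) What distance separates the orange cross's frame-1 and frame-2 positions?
1.1

The orange cross moved from (5.7, 2.9) to (4.7, 2.5), a distance of √(1.0² + 0.4²) ≈ 1.1.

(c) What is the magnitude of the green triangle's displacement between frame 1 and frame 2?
2.3

The green triangle moved from (6.3, 11.1) to (8.0, 9.6), a distance of √(1.7² + 1.5²) ≈ 2.3.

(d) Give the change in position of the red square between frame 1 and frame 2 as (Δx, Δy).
(-0.1, -0.7)

The red square was at (10.2, 9.1) in frame 1 and (10.1, 8.4) in frame 2.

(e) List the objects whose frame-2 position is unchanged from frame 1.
the brown star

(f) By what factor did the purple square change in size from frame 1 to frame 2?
0.7×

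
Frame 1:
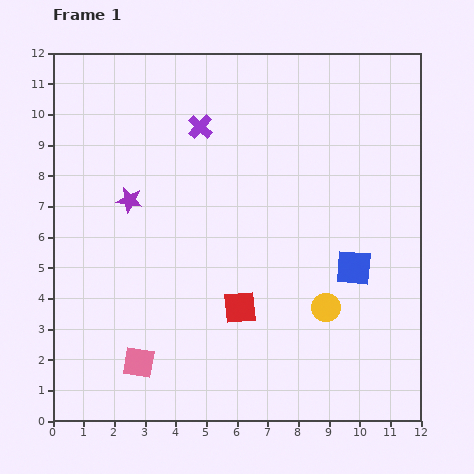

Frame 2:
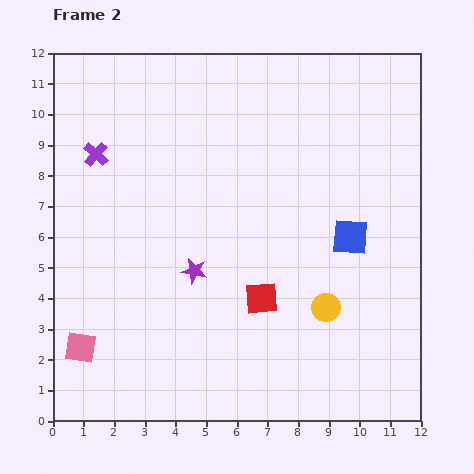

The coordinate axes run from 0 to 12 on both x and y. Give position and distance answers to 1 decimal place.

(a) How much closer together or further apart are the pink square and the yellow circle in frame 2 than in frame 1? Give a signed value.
+1.7

Distance in frame 1: 6.4. Distance in frame 2: 8.1.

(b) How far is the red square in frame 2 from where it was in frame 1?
0.8

The red square moved from (6.1, 3.7) to (6.8, 4.0), a distance of √(0.7² + 0.3²) ≈ 0.8.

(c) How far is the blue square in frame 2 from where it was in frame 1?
1.0

The blue square moved from (9.8, 5.0) to (9.7, 6.0), a distance of √(0.1² + 1.0²) ≈ 1.0.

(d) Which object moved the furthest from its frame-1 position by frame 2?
the purple cross

(moved 3.5; next 3.1)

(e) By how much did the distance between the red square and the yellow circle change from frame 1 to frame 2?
-0.7

Distance in frame 1: 2.8. Distance in frame 2: 2.1.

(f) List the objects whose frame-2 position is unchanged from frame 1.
the yellow circle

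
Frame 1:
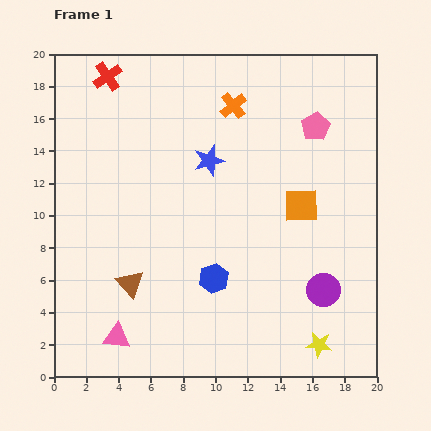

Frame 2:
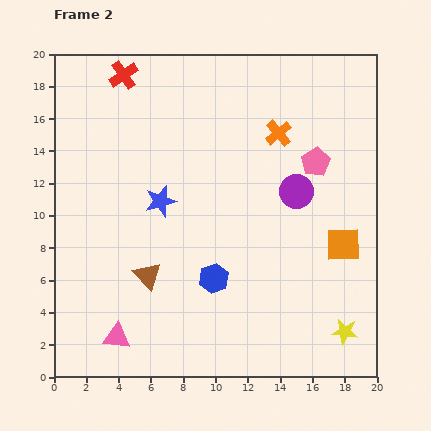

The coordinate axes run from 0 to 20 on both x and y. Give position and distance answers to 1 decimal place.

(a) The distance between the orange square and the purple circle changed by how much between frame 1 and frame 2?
-1.0

Distance in frame 1: 5.4. Distance in frame 2: 4.4.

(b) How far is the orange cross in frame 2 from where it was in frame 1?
3.3

The orange cross moved from (11.1, 16.8) to (13.9, 15.1), a distance of √(2.8² + 1.7²) ≈ 3.3.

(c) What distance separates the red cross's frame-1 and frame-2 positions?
1.0

The red cross moved from (3.3, 18.6) to (4.3, 18.7), a distance of √(1.0² + 0.1²) ≈ 1.0.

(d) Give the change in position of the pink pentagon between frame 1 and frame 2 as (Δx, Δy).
(0.0, -2.2)

The pink pentagon was at (16.2, 15.5) in frame 1 and (16.2, 13.3) in frame 2.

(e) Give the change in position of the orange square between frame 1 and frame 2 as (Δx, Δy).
(2.6, -2.4)

The orange square was at (15.3, 10.6) in frame 1 and (17.9, 8.2) in frame 2.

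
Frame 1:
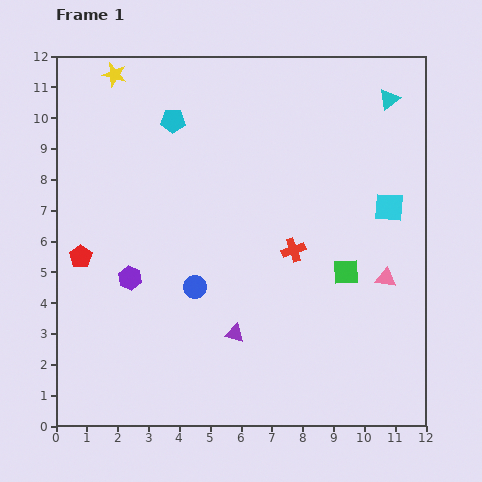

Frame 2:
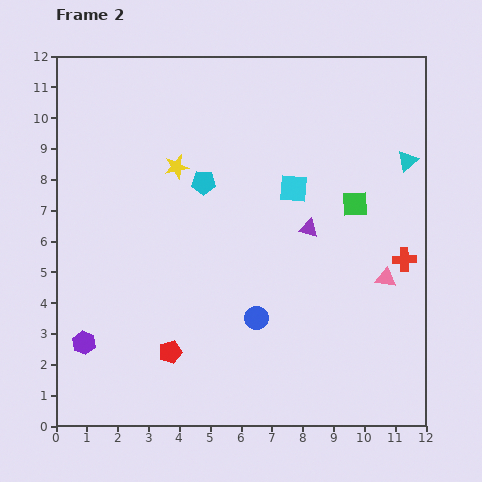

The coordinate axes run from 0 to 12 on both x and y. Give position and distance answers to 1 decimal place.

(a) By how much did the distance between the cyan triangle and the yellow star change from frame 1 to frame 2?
-1.4

Distance in frame 1: 8.9. Distance in frame 2: 7.5.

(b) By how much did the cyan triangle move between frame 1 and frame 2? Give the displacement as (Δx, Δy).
(0.6, -2.0)

The cyan triangle was at (10.8, 10.6) in frame 1 and (11.4, 8.6) in frame 2.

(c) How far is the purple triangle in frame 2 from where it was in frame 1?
4.2

The purple triangle moved from (5.8, 3.0) to (8.2, 6.4), a distance of √(2.4² + 3.4²) ≈ 4.2.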